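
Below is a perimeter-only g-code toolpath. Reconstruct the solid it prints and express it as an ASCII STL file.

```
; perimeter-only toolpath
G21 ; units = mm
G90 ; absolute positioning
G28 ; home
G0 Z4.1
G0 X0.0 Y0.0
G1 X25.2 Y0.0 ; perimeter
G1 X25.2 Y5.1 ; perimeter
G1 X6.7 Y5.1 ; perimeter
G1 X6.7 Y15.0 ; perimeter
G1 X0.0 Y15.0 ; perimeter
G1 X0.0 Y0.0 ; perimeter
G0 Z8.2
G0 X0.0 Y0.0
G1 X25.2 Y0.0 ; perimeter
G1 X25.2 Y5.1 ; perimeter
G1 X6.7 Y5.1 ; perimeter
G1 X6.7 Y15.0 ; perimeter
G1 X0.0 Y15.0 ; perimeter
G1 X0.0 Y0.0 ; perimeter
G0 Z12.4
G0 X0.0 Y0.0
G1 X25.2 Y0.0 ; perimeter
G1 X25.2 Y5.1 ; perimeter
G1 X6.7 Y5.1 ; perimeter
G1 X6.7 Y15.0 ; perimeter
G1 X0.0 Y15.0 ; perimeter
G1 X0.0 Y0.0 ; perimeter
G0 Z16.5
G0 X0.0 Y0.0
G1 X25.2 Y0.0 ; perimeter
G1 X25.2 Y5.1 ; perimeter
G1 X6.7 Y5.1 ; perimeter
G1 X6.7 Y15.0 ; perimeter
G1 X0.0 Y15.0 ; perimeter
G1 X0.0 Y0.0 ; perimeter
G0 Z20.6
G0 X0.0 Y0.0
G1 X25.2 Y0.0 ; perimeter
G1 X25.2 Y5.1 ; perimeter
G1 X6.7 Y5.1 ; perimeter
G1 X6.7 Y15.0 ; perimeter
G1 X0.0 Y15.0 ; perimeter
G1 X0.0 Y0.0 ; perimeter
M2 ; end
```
solid part
  facet normal 0.0000 0.0000 -1.0000
    outer loop
      vertex 25.2 5.1 0.0
      vertex 25.2 0.0 0.0
      vertex 0.0 0.0 0.0
    endloop
  endfacet
  facet normal 0.0000 0.0000 -1.0000
    outer loop
      vertex 6.7 5.1 0.0
      vertex 25.2 5.1 0.0
      vertex 0.0 0.0 0.0
    endloop
  endfacet
  facet normal 0.0000 0.0000 -1.0000
    outer loop
      vertex 6.7 15.0 0.0
      vertex 6.7 5.1 0.0
      vertex 0.0 0.0 0.0
    endloop
  endfacet
  facet normal 0.0000 0.0000 -1.0000
    outer loop
      vertex 0.0 15.0 0.0
      vertex 6.7 15.0 0.0
      vertex 0.0 0.0 0.0
    endloop
  endfacet
  facet normal 0.0000 0.0000 1.0000
    outer loop
      vertex 0.0 0.0 20.6
      vertex 25.2 0.0 20.6
      vertex 25.2 5.1 20.6
    endloop
  endfacet
  facet normal 0.0000 0.0000 1.0000
    outer loop
      vertex 0.0 0.0 20.6
      vertex 25.2 5.1 20.6
      vertex 6.7 5.1 20.6
    endloop
  endfacet
  facet normal 0.0000 0.0000 1.0000
    outer loop
      vertex 0.0 0.0 20.6
      vertex 6.7 5.1 20.6
      vertex 6.7 15.0 20.6
    endloop
  endfacet
  facet normal 0.0000 0.0000 1.0000
    outer loop
      vertex 0.0 0.0 20.6
      vertex 6.7 15.0 20.6
      vertex 0.0 15.0 20.6
    endloop
  endfacet
  facet normal 0.0000 -1.0000 0.0000
    outer loop
      vertex 0.0 0.0 0.0
      vertex 25.2 0.0 0.0
      vertex 25.2 0.0 20.6
    endloop
  endfacet
  facet normal 0.0000 -1.0000 0.0000
    outer loop
      vertex 0.0 0.0 0.0
      vertex 25.2 0.0 20.6
      vertex 0.0 0.0 20.6
    endloop
  endfacet
  facet normal 1.0000 0.0000 0.0000
    outer loop
      vertex 25.2 0.0 0.0
      vertex 25.2 5.1 0.0
      vertex 25.2 5.1 20.6
    endloop
  endfacet
  facet normal 1.0000 0.0000 0.0000
    outer loop
      vertex 25.2 0.0 0.0
      vertex 25.2 5.1 20.6
      vertex 25.2 0.0 20.6
    endloop
  endfacet
  facet normal 0.0000 1.0000 0.0000
    outer loop
      vertex 25.2 5.1 0.0
      vertex 6.7 5.1 0.0
      vertex 6.7 5.1 20.6
    endloop
  endfacet
  facet normal 0.0000 1.0000 0.0000
    outer loop
      vertex 25.2 5.1 0.0
      vertex 6.7 5.1 20.6
      vertex 25.2 5.1 20.6
    endloop
  endfacet
  facet normal 1.0000 0.0000 0.0000
    outer loop
      vertex 6.7 5.1 0.0
      vertex 6.7 15.0 0.0
      vertex 6.7 15.0 20.6
    endloop
  endfacet
  facet normal 1.0000 0.0000 0.0000
    outer loop
      vertex 6.7 5.1 0.0
      vertex 6.7 15.0 20.6
      vertex 6.7 5.1 20.6
    endloop
  endfacet
  facet normal 0.0000 1.0000 0.0000
    outer loop
      vertex 6.7 15.0 0.0
      vertex 0.0 15.0 0.0
      vertex 0.0 15.0 20.6
    endloop
  endfacet
  facet normal 0.0000 1.0000 0.0000
    outer loop
      vertex 6.7 15.0 0.0
      vertex 0.0 15.0 20.6
      vertex 6.7 15.0 20.6
    endloop
  endfacet
  facet normal -1.0000 0.0000 0.0000
    outer loop
      vertex 0.0 15.0 0.0
      vertex 0.0 0.0 0.0
      vertex 0.0 0.0 20.6
    endloop
  endfacet
  facet normal -1.0000 0.0000 0.0000
    outer loop
      vertex 0.0 15.0 0.0
      vertex 0.0 0.0 20.6
      vertex 0.0 15.0 20.6
    endloop
  endfacet
endsolid part

The G0 Z moves step by Δz≈4.1 mm. Every layer's G1 loop is the same polygon, so the solid is a straight extrusion of it from z=0 to z≈20.6. Closing with flat bottom and top caps and triangulating gives 20 facets — an L-shaped prism: outer 25.2 × 15 mm, arm thicknesses ≈ 5.1 mm (horizontal) and 6.7 mm (vertical), extruded 20.6 mm in z.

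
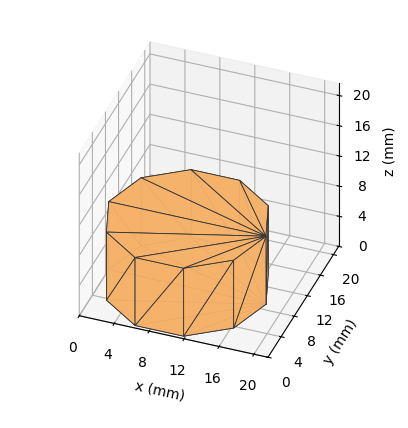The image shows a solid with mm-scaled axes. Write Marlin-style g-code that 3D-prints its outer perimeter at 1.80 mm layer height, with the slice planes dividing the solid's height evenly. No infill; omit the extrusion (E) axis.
Reading the render: the shape is a regular 10-sided prism (a cylinder approximated with 10 flat sides), circumscribed radius ≈ 9 mm, height ≈ 9 mm (dimensions read to the nearest mm from the axis ticks). For the g-code, the solid's height is divided into equal slices at the stated Δz and each level perimeter traced with G1 moves after a G0 lift.

; perimeter-only toolpath
G21 ; units = mm
G90 ; absolute positioning
G28 ; home
; layer 1
G0 Z1.80
G0 X18.00 Y9.00
G1 X16.28 Y14.29
G1 X11.78 Y17.56
G1 X6.22 Y17.56
G1 X1.72 Y14.29
G1 X0.00 Y9.00
G1 X1.72 Y3.71
G1 X6.22 Y0.44
G1 X11.78 Y0.44
G1 X16.28 Y3.71
G1 X18.00 Y9.00
; layer 2
G0 Z3.60
G0 X18.00 Y9.00
G1 X16.28 Y14.29
G1 X11.78 Y17.56
G1 X6.22 Y17.56
G1 X1.72 Y14.29
G1 X0.00 Y9.00
G1 X1.72 Y3.71
G1 X6.22 Y0.44
G1 X11.78 Y0.44
G1 X16.28 Y3.71
G1 X18.00 Y9.00
; layer 3
G0 Z5.40
G0 X18.00 Y9.00
G1 X16.28 Y14.29
G1 X11.78 Y17.56
G1 X6.22 Y17.56
G1 X1.72 Y14.29
G1 X0.00 Y9.00
G1 X1.72 Y3.71
G1 X6.22 Y0.44
G1 X11.78 Y0.44
G1 X16.28 Y3.71
G1 X18.00 Y9.00
; layer 4
G0 Z7.20
G0 X18.00 Y9.00
G1 X16.28 Y14.29
G1 X11.78 Y17.56
G1 X6.22 Y17.56
G1 X1.72 Y14.29
G1 X0.00 Y9.00
G1 X1.72 Y3.71
G1 X6.22 Y0.44
G1 X11.78 Y0.44
G1 X16.28 Y3.71
G1 X18.00 Y9.00
; layer 5
G0 Z9.00
G0 X18.00 Y9.00
G1 X16.28 Y14.29
G1 X11.78 Y17.56
G1 X6.22 Y17.56
G1 X1.72 Y14.29
G1 X0.00 Y9.00
G1 X1.72 Y3.71
G1 X6.22 Y0.44
G1 X11.78 Y0.44
G1 X16.28 Y3.71
G1 X18.00 Y9.00
M2 ; end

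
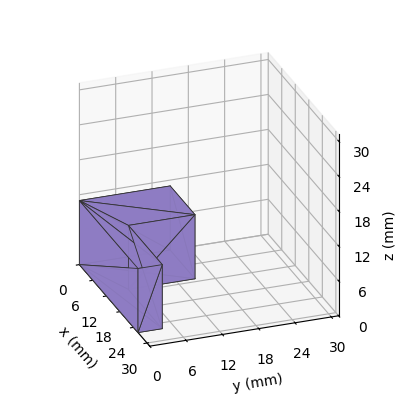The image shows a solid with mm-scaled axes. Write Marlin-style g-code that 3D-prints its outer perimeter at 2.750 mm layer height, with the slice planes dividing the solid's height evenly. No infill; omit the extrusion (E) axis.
Reading the render: the shape is an L-shaped prism: outer 26 × 15 mm, arm thicknesses ≈ 4 mm (horizontal) and 11 mm (vertical), extruded 11 mm in z (dimensions read to the nearest mm from the axis ticks). For the g-code, the solid's height is divided into equal slices at the stated Δz and each level perimeter traced with G1 moves after a G0 lift.

; perimeter-only toolpath
G21 ; units = mm
G90 ; absolute positioning
G28 ; home
; layer 1
G0 Z2.750
G0 X0.000 Y0.000
G1 X26.000 Y0.000
G1 X26.000 Y4.000
G1 X11.000 Y4.000
G1 X11.000 Y15.000
G1 X0.000 Y15.000
G1 X0.000 Y0.000
; layer 2
G0 Z5.500
G0 X0.000 Y0.000
G1 X26.000 Y0.000
G1 X26.000 Y4.000
G1 X11.000 Y4.000
G1 X11.000 Y15.000
G1 X0.000 Y15.000
G1 X0.000 Y0.000
; layer 3
G0 Z8.250
G0 X0.000 Y0.000
G1 X26.000 Y0.000
G1 X26.000 Y4.000
G1 X11.000 Y4.000
G1 X11.000 Y15.000
G1 X0.000 Y15.000
G1 X0.000 Y0.000
; layer 4
G0 Z11.000
G0 X0.000 Y0.000
G1 X26.000 Y0.000
G1 X26.000 Y4.000
G1 X11.000 Y4.000
G1 X11.000 Y15.000
G1 X0.000 Y15.000
G1 X0.000 Y0.000
M2 ; end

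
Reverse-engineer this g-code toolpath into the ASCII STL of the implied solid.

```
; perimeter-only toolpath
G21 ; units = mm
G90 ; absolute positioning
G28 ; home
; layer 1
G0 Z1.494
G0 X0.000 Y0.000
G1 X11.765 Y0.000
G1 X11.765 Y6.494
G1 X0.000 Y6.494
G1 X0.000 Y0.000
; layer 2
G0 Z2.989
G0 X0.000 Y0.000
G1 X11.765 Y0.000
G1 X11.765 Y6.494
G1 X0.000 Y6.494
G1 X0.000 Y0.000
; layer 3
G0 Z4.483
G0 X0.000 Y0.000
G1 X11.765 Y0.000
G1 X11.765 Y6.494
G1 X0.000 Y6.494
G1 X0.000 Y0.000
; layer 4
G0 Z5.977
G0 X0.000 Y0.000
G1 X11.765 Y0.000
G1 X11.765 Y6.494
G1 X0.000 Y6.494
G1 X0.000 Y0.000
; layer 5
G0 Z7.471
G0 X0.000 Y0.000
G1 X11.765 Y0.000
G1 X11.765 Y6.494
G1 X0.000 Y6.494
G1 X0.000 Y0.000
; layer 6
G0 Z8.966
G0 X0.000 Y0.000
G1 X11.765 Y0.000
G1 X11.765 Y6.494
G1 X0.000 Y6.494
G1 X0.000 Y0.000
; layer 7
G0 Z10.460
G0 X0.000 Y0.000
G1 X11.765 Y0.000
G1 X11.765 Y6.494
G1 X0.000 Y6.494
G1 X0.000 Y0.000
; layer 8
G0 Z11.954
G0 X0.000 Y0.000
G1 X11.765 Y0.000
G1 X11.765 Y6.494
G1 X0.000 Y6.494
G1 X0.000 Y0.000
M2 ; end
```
solid part
  facet normal 0.0000 0.0000 -1.0000
    outer loop
      vertex 11.765 6.494 0.000
      vertex 11.765 0.000 0.000
      vertex 0.000 0.000 0.000
    endloop
  endfacet
  facet normal 0.0000 0.0000 -1.0000
    outer loop
      vertex 0.000 6.494 0.000
      vertex 11.765 6.494 0.000
      vertex 0.000 0.000 0.000
    endloop
  endfacet
  facet normal 0.0000 0.0000 1.0000
    outer loop
      vertex 0.000 0.000 11.954
      vertex 11.765 0.000 11.954
      vertex 11.765 6.494 11.954
    endloop
  endfacet
  facet normal 0.0000 0.0000 1.0000
    outer loop
      vertex 0.000 0.000 11.954
      vertex 11.765 6.494 11.954
      vertex 0.000 6.494 11.954
    endloop
  endfacet
  facet normal 0.0000 -1.0000 0.0000
    outer loop
      vertex 0.000 0.000 0.000
      vertex 11.765 0.000 0.000
      vertex 11.765 0.000 11.954
    endloop
  endfacet
  facet normal 0.0000 -1.0000 0.0000
    outer loop
      vertex 0.000 0.000 0.000
      vertex 11.765 0.000 11.954
      vertex 0.000 0.000 11.954
    endloop
  endfacet
  facet normal 0.0000 1.0000 0.0000
    outer loop
      vertex 11.765 6.494 11.954
      vertex 11.765 6.494 0.000
      vertex 0.000 6.494 0.000
    endloop
  endfacet
  facet normal 0.0000 1.0000 0.0000
    outer loop
      vertex 0.000 6.494 11.954
      vertex 11.765 6.494 11.954
      vertex 0.000 6.494 0.000
    endloop
  endfacet
  facet normal -1.0000 0.0000 0.0000
    outer loop
      vertex 0.000 6.494 11.954
      vertex 0.000 6.494 0.000
      vertex 0.000 0.000 0.000
    endloop
  endfacet
  facet normal -1.0000 0.0000 0.0000
    outer loop
      vertex 0.000 0.000 11.954
      vertex 0.000 6.494 11.954
      vertex 0.000 0.000 0.000
    endloop
  endfacet
  facet normal 1.0000 0.0000 0.0000
    outer loop
      vertex 11.765 0.000 0.000
      vertex 11.765 6.494 0.000
      vertex 11.765 6.494 11.954
    endloop
  endfacet
  facet normal 1.0000 0.0000 0.0000
    outer loop
      vertex 11.765 0.000 0.000
      vertex 11.765 6.494 11.954
      vertex 11.765 0.000 11.954
    endloop
  endfacet
endsolid part

The G0 Z moves step by Δz≈1.494 mm. Every layer's G1 loop is the same polygon, so the solid is a straight extrusion of it from z=0 to z≈12. Closing with flat bottom and top caps and triangulating gives 12 facets — a rectangular box, roughly 11.8 × 6.49 mm footprint and 12 mm tall.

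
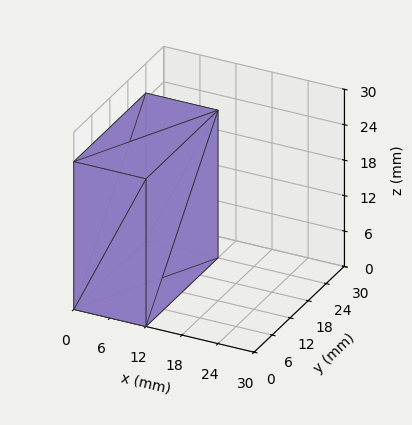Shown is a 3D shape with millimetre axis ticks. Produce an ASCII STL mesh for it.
Reading the render: the shape is a rectangular box, roughly 12 × 24 mm footprint and 25 mm tall (dimensions read to the nearest mm from the axis ticks). For the STL, each face is triangulated and given an outward normal.

solid part
  facet normal 0.0000 0.0000 -1.0000
    outer loop
      vertex 12.00 24.00 0.00
      vertex 12.00 0.00 0.00
      vertex 0.00 0.00 0.00
    endloop
  endfacet
  facet normal 0.0000 0.0000 -1.0000
    outer loop
      vertex 0.00 24.00 0.00
      vertex 12.00 24.00 0.00
      vertex 0.00 0.00 0.00
    endloop
  endfacet
  facet normal 0.0000 0.0000 1.0000
    outer loop
      vertex 0.00 0.00 25.00
      vertex 12.00 0.00 25.00
      vertex 12.00 24.00 25.00
    endloop
  endfacet
  facet normal 0.0000 0.0000 1.0000
    outer loop
      vertex 0.00 0.00 25.00
      vertex 12.00 24.00 25.00
      vertex 0.00 24.00 25.00
    endloop
  endfacet
  facet normal 0.0000 -1.0000 0.0000
    outer loop
      vertex 0.00 0.00 0.00
      vertex 12.00 0.00 0.00
      vertex 12.00 0.00 25.00
    endloop
  endfacet
  facet normal 0.0000 -1.0000 0.0000
    outer loop
      vertex 0.00 0.00 0.00
      vertex 12.00 0.00 25.00
      vertex 0.00 0.00 25.00
    endloop
  endfacet
  facet normal 0.0000 1.0000 0.0000
    outer loop
      vertex 12.00 24.00 25.00
      vertex 12.00 24.00 0.00
      vertex 0.00 24.00 0.00
    endloop
  endfacet
  facet normal 0.0000 1.0000 0.0000
    outer loop
      vertex 0.00 24.00 25.00
      vertex 12.00 24.00 25.00
      vertex 0.00 24.00 0.00
    endloop
  endfacet
  facet normal -1.0000 0.0000 0.0000
    outer loop
      vertex 0.00 24.00 25.00
      vertex 0.00 24.00 0.00
      vertex 0.00 0.00 0.00
    endloop
  endfacet
  facet normal -1.0000 0.0000 0.0000
    outer loop
      vertex 0.00 0.00 25.00
      vertex 0.00 24.00 25.00
      vertex 0.00 0.00 0.00
    endloop
  endfacet
  facet normal 1.0000 0.0000 0.0000
    outer loop
      vertex 12.00 0.00 0.00
      vertex 12.00 24.00 0.00
      vertex 12.00 24.00 25.00
    endloop
  endfacet
  facet normal 1.0000 0.0000 0.0000
    outer loop
      vertex 12.00 0.00 0.00
      vertex 12.00 24.00 25.00
      vertex 12.00 0.00 25.00
    endloop
  endfacet
endsolid part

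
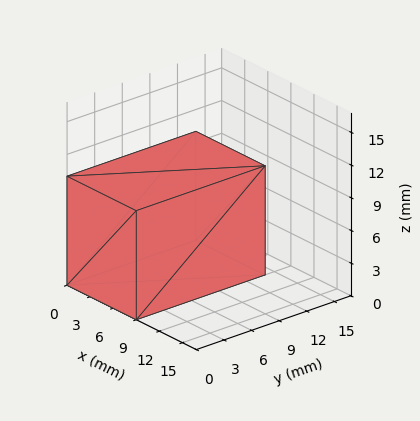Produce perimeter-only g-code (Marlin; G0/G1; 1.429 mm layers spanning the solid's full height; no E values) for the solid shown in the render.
Reading the render: the shape is a rectangular box, roughly 9 × 14 mm footprint and 10 mm tall (dimensions read to the nearest mm from the axis ticks). For the g-code, the solid's height is divided into equal slices at the stated Δz and each level perimeter traced with G1 moves after a G0 lift.

; perimeter-only toolpath
G21 ; units = mm
G90 ; absolute positioning
G28 ; home
; layer 1
G0 Z1.429
G0 X0.000 Y0.000
G1 X9.000 Y0.000
G1 X9.000 Y14.000
G1 X0.000 Y14.000
G1 X0.000 Y0.000
; layer 2
G0 Z2.857
G0 X0.000 Y0.000
G1 X9.000 Y0.000
G1 X9.000 Y14.000
G1 X0.000 Y14.000
G1 X0.000 Y0.000
; layer 3
G0 Z4.286
G0 X0.000 Y0.000
G1 X9.000 Y0.000
G1 X9.000 Y14.000
G1 X0.000 Y14.000
G1 X0.000 Y0.000
; layer 4
G0 Z5.714
G0 X0.000 Y0.000
G1 X9.000 Y0.000
G1 X9.000 Y14.000
G1 X0.000 Y14.000
G1 X0.000 Y0.000
; layer 5
G0 Z7.143
G0 X0.000 Y0.000
G1 X9.000 Y0.000
G1 X9.000 Y14.000
G1 X0.000 Y14.000
G1 X0.000 Y0.000
; layer 6
G0 Z8.571
G0 X0.000 Y0.000
G1 X9.000 Y0.000
G1 X9.000 Y14.000
G1 X0.000 Y14.000
G1 X0.000 Y0.000
; layer 7
G0 Z10.000
G0 X0.000 Y0.000
G1 X9.000 Y0.000
G1 X9.000 Y14.000
G1 X0.000 Y14.000
G1 X0.000 Y0.000
M2 ; end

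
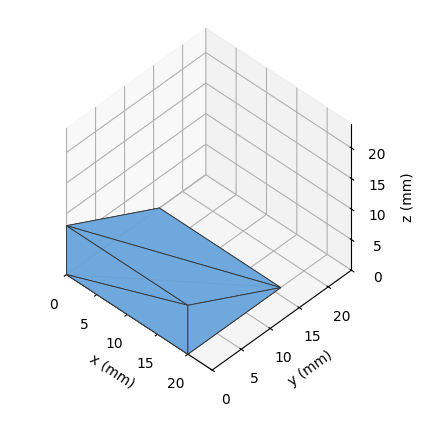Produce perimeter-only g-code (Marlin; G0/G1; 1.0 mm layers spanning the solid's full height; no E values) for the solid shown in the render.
Reading the render: the shape is a wedge (ramp): 20 × 16 mm base, rising to 8 mm along the y=0 edge and sloping linearly to z=0 at y=16 (dimensions read to the nearest mm from the axis ticks). For the g-code, the solid's height is divided into equal slices at the stated Δz and each level perimeter traced with G1 moves after a G0 lift.

; perimeter-only toolpath
G21 ; units = mm
G90 ; absolute positioning
G28 ; home
; layer 1
G0 Z1.0
G0 X0.0 Y0.0
G1 X20.0 Y0.0
G1 X20.0 Y14.0
G1 X0.0 Y14.0
G1 X0.0 Y0.0
; layer 2
G0 Z2.0
G0 X0.0 Y0.0
G1 X20.0 Y0.0
G1 X20.0 Y12.0
G1 X0.0 Y12.0
G1 X0.0 Y0.0
; layer 3
G0 Z3.0
G0 X0.0 Y0.0
G1 X20.0 Y0.0
G1 X20.0 Y10.0
G1 X0.0 Y10.0
G1 X0.0 Y0.0
; layer 4
G0 Z4.0
G0 X0.0 Y0.0
G1 X20.0 Y0.0
G1 X20.0 Y8.0
G1 X0.0 Y8.0
G1 X0.0 Y0.0
; layer 5
G0 Z5.0
G0 X0.0 Y0.0
G1 X20.0 Y0.0
G1 X20.0 Y6.0
G1 X0.0 Y6.0
G1 X0.0 Y0.0
; layer 6
G0 Z6.0
G0 X0.0 Y0.0
G1 X20.0 Y0.0
G1 X20.0 Y4.0
G1 X0.0 Y4.0
G1 X0.0 Y0.0
; layer 7
G0 Z7.0
G0 X0.0 Y0.0
G1 X20.0 Y0.0
G1 X20.0 Y2.0
G1 X0.0 Y2.0
G1 X0.0 Y0.0
M2 ; end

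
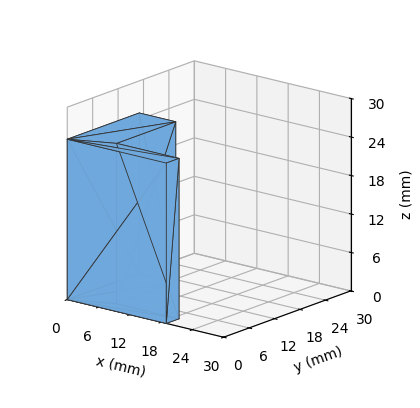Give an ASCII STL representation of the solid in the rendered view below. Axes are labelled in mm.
Reading the render: the shape is an L-shaped prism: outer 19 × 17 mm, arm thicknesses ≈ 3 mm (horizontal) and 7 mm (vertical), extruded 25 mm in z (dimensions read to the nearest mm from the axis ticks). For the STL, each face is triangulated and given an outward normal.

solid part
  facet normal 0.0000 0.0000 -1.0000
    outer loop
      vertex 19.000 3.000 0.000
      vertex 19.000 0.000 0.000
      vertex 0.000 0.000 0.000
    endloop
  endfacet
  facet normal 0.0000 0.0000 -1.0000
    outer loop
      vertex 7.000 3.000 0.000
      vertex 19.000 3.000 0.000
      vertex 0.000 0.000 0.000
    endloop
  endfacet
  facet normal 0.0000 0.0000 -1.0000
    outer loop
      vertex 7.000 17.000 0.000
      vertex 7.000 3.000 0.000
      vertex 0.000 0.000 0.000
    endloop
  endfacet
  facet normal 0.0000 0.0000 -1.0000
    outer loop
      vertex 0.000 17.000 0.000
      vertex 7.000 17.000 0.000
      vertex 0.000 0.000 0.000
    endloop
  endfacet
  facet normal 0.0000 0.0000 1.0000
    outer loop
      vertex 0.000 0.000 25.000
      vertex 19.000 0.000 25.000
      vertex 19.000 3.000 25.000
    endloop
  endfacet
  facet normal 0.0000 0.0000 1.0000
    outer loop
      vertex 0.000 0.000 25.000
      vertex 19.000 3.000 25.000
      vertex 7.000 3.000 25.000
    endloop
  endfacet
  facet normal 0.0000 0.0000 1.0000
    outer loop
      vertex 0.000 0.000 25.000
      vertex 7.000 3.000 25.000
      vertex 7.000 17.000 25.000
    endloop
  endfacet
  facet normal 0.0000 0.0000 1.0000
    outer loop
      vertex 0.000 0.000 25.000
      vertex 7.000 17.000 25.000
      vertex 0.000 17.000 25.000
    endloop
  endfacet
  facet normal 0.0000 -1.0000 0.0000
    outer loop
      vertex 0.000 0.000 0.000
      vertex 19.000 0.000 0.000
      vertex 19.000 0.000 25.000
    endloop
  endfacet
  facet normal 0.0000 -1.0000 0.0000
    outer loop
      vertex 0.000 0.000 0.000
      vertex 19.000 0.000 25.000
      vertex 0.000 0.000 25.000
    endloop
  endfacet
  facet normal 1.0000 0.0000 0.0000
    outer loop
      vertex 19.000 0.000 0.000
      vertex 19.000 3.000 0.000
      vertex 19.000 3.000 25.000
    endloop
  endfacet
  facet normal 1.0000 0.0000 0.0000
    outer loop
      vertex 19.000 0.000 0.000
      vertex 19.000 3.000 25.000
      vertex 19.000 0.000 25.000
    endloop
  endfacet
  facet normal 0.0000 1.0000 0.0000
    outer loop
      vertex 19.000 3.000 0.000
      vertex 7.000 3.000 0.000
      vertex 7.000 3.000 25.000
    endloop
  endfacet
  facet normal 0.0000 1.0000 0.0000
    outer loop
      vertex 19.000 3.000 0.000
      vertex 7.000 3.000 25.000
      vertex 19.000 3.000 25.000
    endloop
  endfacet
  facet normal 1.0000 0.0000 0.0000
    outer loop
      vertex 7.000 3.000 0.000
      vertex 7.000 17.000 0.000
      vertex 7.000 17.000 25.000
    endloop
  endfacet
  facet normal 1.0000 0.0000 0.0000
    outer loop
      vertex 7.000 3.000 0.000
      vertex 7.000 17.000 25.000
      vertex 7.000 3.000 25.000
    endloop
  endfacet
  facet normal 0.0000 1.0000 0.0000
    outer loop
      vertex 7.000 17.000 0.000
      vertex 0.000 17.000 0.000
      vertex 0.000 17.000 25.000
    endloop
  endfacet
  facet normal 0.0000 1.0000 0.0000
    outer loop
      vertex 7.000 17.000 0.000
      vertex 0.000 17.000 25.000
      vertex 7.000 17.000 25.000
    endloop
  endfacet
  facet normal -1.0000 0.0000 0.0000
    outer loop
      vertex 0.000 17.000 0.000
      vertex 0.000 0.000 0.000
      vertex 0.000 0.000 25.000
    endloop
  endfacet
  facet normal -1.0000 0.0000 0.0000
    outer loop
      vertex 0.000 17.000 0.000
      vertex 0.000 0.000 25.000
      vertex 0.000 17.000 25.000
    endloop
  endfacet
endsolid part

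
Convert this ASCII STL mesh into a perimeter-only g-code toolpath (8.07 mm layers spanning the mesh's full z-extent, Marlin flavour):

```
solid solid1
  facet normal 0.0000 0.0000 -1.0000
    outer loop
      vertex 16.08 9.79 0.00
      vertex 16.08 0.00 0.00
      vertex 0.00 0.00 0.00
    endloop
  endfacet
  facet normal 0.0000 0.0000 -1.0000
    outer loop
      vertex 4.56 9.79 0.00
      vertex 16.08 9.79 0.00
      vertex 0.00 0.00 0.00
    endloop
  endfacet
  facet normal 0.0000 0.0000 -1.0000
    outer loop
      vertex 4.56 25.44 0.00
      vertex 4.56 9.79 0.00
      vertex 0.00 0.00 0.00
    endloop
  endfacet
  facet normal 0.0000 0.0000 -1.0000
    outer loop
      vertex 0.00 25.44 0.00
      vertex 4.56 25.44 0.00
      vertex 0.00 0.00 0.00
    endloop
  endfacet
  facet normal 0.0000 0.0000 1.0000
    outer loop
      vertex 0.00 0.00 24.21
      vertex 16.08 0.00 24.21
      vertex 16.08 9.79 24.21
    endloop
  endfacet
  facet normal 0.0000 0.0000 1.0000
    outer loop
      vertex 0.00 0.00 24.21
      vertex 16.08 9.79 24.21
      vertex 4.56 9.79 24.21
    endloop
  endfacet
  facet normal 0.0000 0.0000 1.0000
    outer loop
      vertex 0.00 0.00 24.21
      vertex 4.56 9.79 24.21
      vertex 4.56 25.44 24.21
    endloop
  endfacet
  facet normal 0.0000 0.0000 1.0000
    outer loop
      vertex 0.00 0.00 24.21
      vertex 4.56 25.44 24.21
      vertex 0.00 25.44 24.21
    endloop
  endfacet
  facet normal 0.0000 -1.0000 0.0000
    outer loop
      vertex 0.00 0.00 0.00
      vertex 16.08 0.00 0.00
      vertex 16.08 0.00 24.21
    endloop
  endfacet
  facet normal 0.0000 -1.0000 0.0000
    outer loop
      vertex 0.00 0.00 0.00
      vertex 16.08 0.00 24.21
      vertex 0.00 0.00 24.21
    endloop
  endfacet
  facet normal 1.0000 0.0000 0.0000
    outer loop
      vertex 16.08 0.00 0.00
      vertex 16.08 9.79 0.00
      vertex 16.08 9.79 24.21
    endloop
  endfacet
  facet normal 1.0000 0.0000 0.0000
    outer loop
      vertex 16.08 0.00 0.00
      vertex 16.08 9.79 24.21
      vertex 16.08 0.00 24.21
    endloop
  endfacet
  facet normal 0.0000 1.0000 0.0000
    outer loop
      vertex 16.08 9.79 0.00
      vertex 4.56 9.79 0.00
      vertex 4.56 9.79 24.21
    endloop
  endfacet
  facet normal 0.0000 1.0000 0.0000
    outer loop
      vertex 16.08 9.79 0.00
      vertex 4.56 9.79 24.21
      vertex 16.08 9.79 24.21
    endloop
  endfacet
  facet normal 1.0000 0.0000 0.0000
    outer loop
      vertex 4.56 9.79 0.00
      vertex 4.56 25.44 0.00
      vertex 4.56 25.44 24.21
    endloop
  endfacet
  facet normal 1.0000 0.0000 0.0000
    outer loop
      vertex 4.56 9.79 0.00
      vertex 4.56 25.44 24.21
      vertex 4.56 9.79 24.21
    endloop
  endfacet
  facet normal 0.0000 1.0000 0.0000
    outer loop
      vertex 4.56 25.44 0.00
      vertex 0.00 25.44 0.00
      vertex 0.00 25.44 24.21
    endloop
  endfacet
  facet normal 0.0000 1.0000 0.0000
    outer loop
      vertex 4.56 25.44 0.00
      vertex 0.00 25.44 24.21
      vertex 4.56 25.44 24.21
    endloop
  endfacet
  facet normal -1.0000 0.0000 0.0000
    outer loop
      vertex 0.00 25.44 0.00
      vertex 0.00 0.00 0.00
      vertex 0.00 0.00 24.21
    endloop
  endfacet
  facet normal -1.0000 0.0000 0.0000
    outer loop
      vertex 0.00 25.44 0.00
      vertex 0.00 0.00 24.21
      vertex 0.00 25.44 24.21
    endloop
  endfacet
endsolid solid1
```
; perimeter-only toolpath
G21 ; units = mm
G90 ; absolute positioning
G28 ; home
; layer 1
G0 Z8.07
G0 X0.00 Y0.00
G1 X16.08 Y0.00
G1 X16.08 Y9.79
G1 X4.56 Y9.79
G1 X4.56 Y25.44
G1 X0.00 Y25.44
G1 X0.00 Y0.00
; layer 2
G0 Z16.14
G0 X0.00 Y0.00
G1 X16.08 Y0.00
G1 X16.08 Y9.79
G1 X4.56 Y9.79
G1 X4.56 Y25.44
G1 X0.00 Y25.44
G1 X0.00 Y0.00
; layer 3
G0 Z24.21
G0 X0.00 Y0.00
G1 X16.08 Y0.00
G1 X16.08 Y9.79
G1 X4.56 Y9.79
G1 X4.56 Y25.44
G1 X0.00 Y25.44
G1 X0.00 Y0.00
M2 ; end

The solid is an L-shaped prism: outer 16.1 × 25.4 mm, arm thicknesses ≈ 9.79 mm (horizontal) and 4.56 mm (vertical), extruded 24.2 mm in z. Slicing at Δz = 8.07 mm — 3 equal slices spanning the solid's height, so layer i sits at z = i·h/3 — gives 3 non-empty perimeters. Each is a 6-segment closed polygon; G0 lifts to the layer z and rapids to the start vertex, then G1 traces the edges.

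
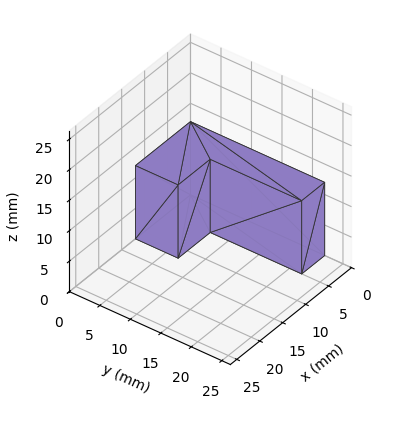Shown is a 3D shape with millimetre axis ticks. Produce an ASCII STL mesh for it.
Reading the render: the shape is an L-shaped prism: outer 12 × 22 mm, arm thicknesses ≈ 7 mm (horizontal) and 5 mm (vertical), extruded 12 mm in z (dimensions read to the nearest mm from the axis ticks). For the STL, each face is triangulated and given an outward normal.

solid part
  facet normal 0.0000 0.0000 -1.0000
    outer loop
      vertex 12.0 7.0 0.0
      vertex 12.0 0.0 0.0
      vertex 0.0 0.0 0.0
    endloop
  endfacet
  facet normal 0.0000 0.0000 -1.0000
    outer loop
      vertex 5.0 7.0 0.0
      vertex 12.0 7.0 0.0
      vertex 0.0 0.0 0.0
    endloop
  endfacet
  facet normal 0.0000 0.0000 -1.0000
    outer loop
      vertex 5.0 22.0 0.0
      vertex 5.0 7.0 0.0
      vertex 0.0 0.0 0.0
    endloop
  endfacet
  facet normal 0.0000 0.0000 -1.0000
    outer loop
      vertex 0.0 22.0 0.0
      vertex 5.0 22.0 0.0
      vertex 0.0 0.0 0.0
    endloop
  endfacet
  facet normal 0.0000 0.0000 1.0000
    outer loop
      vertex 0.0 0.0 12.0
      vertex 12.0 0.0 12.0
      vertex 12.0 7.0 12.0
    endloop
  endfacet
  facet normal 0.0000 0.0000 1.0000
    outer loop
      vertex 0.0 0.0 12.0
      vertex 12.0 7.0 12.0
      vertex 5.0 7.0 12.0
    endloop
  endfacet
  facet normal 0.0000 0.0000 1.0000
    outer loop
      vertex 0.0 0.0 12.0
      vertex 5.0 7.0 12.0
      vertex 5.0 22.0 12.0
    endloop
  endfacet
  facet normal 0.0000 0.0000 1.0000
    outer loop
      vertex 0.0 0.0 12.0
      vertex 5.0 22.0 12.0
      vertex 0.0 22.0 12.0
    endloop
  endfacet
  facet normal 0.0000 -1.0000 0.0000
    outer loop
      vertex 0.0 0.0 0.0
      vertex 12.0 0.0 0.0
      vertex 12.0 0.0 12.0
    endloop
  endfacet
  facet normal 0.0000 -1.0000 0.0000
    outer loop
      vertex 0.0 0.0 0.0
      vertex 12.0 0.0 12.0
      vertex 0.0 0.0 12.0
    endloop
  endfacet
  facet normal 1.0000 0.0000 0.0000
    outer loop
      vertex 12.0 0.0 0.0
      vertex 12.0 7.0 0.0
      vertex 12.0 7.0 12.0
    endloop
  endfacet
  facet normal 1.0000 0.0000 0.0000
    outer loop
      vertex 12.0 0.0 0.0
      vertex 12.0 7.0 12.0
      vertex 12.0 0.0 12.0
    endloop
  endfacet
  facet normal 0.0000 1.0000 0.0000
    outer loop
      vertex 12.0 7.0 0.0
      vertex 5.0 7.0 0.0
      vertex 5.0 7.0 12.0
    endloop
  endfacet
  facet normal 0.0000 1.0000 0.0000
    outer loop
      vertex 12.0 7.0 0.0
      vertex 5.0 7.0 12.0
      vertex 12.0 7.0 12.0
    endloop
  endfacet
  facet normal 1.0000 0.0000 0.0000
    outer loop
      vertex 5.0 7.0 0.0
      vertex 5.0 22.0 0.0
      vertex 5.0 22.0 12.0
    endloop
  endfacet
  facet normal 1.0000 0.0000 0.0000
    outer loop
      vertex 5.0 7.0 0.0
      vertex 5.0 22.0 12.0
      vertex 5.0 7.0 12.0
    endloop
  endfacet
  facet normal 0.0000 1.0000 0.0000
    outer loop
      vertex 5.0 22.0 0.0
      vertex 0.0 22.0 0.0
      vertex 0.0 22.0 12.0
    endloop
  endfacet
  facet normal 0.0000 1.0000 0.0000
    outer loop
      vertex 5.0 22.0 0.0
      vertex 0.0 22.0 12.0
      vertex 5.0 22.0 12.0
    endloop
  endfacet
  facet normal -1.0000 0.0000 0.0000
    outer loop
      vertex 0.0 22.0 0.0
      vertex 0.0 0.0 0.0
      vertex 0.0 0.0 12.0
    endloop
  endfacet
  facet normal -1.0000 0.0000 0.0000
    outer loop
      vertex 0.0 22.0 0.0
      vertex 0.0 0.0 12.0
      vertex 0.0 22.0 12.0
    endloop
  endfacet
endsolid part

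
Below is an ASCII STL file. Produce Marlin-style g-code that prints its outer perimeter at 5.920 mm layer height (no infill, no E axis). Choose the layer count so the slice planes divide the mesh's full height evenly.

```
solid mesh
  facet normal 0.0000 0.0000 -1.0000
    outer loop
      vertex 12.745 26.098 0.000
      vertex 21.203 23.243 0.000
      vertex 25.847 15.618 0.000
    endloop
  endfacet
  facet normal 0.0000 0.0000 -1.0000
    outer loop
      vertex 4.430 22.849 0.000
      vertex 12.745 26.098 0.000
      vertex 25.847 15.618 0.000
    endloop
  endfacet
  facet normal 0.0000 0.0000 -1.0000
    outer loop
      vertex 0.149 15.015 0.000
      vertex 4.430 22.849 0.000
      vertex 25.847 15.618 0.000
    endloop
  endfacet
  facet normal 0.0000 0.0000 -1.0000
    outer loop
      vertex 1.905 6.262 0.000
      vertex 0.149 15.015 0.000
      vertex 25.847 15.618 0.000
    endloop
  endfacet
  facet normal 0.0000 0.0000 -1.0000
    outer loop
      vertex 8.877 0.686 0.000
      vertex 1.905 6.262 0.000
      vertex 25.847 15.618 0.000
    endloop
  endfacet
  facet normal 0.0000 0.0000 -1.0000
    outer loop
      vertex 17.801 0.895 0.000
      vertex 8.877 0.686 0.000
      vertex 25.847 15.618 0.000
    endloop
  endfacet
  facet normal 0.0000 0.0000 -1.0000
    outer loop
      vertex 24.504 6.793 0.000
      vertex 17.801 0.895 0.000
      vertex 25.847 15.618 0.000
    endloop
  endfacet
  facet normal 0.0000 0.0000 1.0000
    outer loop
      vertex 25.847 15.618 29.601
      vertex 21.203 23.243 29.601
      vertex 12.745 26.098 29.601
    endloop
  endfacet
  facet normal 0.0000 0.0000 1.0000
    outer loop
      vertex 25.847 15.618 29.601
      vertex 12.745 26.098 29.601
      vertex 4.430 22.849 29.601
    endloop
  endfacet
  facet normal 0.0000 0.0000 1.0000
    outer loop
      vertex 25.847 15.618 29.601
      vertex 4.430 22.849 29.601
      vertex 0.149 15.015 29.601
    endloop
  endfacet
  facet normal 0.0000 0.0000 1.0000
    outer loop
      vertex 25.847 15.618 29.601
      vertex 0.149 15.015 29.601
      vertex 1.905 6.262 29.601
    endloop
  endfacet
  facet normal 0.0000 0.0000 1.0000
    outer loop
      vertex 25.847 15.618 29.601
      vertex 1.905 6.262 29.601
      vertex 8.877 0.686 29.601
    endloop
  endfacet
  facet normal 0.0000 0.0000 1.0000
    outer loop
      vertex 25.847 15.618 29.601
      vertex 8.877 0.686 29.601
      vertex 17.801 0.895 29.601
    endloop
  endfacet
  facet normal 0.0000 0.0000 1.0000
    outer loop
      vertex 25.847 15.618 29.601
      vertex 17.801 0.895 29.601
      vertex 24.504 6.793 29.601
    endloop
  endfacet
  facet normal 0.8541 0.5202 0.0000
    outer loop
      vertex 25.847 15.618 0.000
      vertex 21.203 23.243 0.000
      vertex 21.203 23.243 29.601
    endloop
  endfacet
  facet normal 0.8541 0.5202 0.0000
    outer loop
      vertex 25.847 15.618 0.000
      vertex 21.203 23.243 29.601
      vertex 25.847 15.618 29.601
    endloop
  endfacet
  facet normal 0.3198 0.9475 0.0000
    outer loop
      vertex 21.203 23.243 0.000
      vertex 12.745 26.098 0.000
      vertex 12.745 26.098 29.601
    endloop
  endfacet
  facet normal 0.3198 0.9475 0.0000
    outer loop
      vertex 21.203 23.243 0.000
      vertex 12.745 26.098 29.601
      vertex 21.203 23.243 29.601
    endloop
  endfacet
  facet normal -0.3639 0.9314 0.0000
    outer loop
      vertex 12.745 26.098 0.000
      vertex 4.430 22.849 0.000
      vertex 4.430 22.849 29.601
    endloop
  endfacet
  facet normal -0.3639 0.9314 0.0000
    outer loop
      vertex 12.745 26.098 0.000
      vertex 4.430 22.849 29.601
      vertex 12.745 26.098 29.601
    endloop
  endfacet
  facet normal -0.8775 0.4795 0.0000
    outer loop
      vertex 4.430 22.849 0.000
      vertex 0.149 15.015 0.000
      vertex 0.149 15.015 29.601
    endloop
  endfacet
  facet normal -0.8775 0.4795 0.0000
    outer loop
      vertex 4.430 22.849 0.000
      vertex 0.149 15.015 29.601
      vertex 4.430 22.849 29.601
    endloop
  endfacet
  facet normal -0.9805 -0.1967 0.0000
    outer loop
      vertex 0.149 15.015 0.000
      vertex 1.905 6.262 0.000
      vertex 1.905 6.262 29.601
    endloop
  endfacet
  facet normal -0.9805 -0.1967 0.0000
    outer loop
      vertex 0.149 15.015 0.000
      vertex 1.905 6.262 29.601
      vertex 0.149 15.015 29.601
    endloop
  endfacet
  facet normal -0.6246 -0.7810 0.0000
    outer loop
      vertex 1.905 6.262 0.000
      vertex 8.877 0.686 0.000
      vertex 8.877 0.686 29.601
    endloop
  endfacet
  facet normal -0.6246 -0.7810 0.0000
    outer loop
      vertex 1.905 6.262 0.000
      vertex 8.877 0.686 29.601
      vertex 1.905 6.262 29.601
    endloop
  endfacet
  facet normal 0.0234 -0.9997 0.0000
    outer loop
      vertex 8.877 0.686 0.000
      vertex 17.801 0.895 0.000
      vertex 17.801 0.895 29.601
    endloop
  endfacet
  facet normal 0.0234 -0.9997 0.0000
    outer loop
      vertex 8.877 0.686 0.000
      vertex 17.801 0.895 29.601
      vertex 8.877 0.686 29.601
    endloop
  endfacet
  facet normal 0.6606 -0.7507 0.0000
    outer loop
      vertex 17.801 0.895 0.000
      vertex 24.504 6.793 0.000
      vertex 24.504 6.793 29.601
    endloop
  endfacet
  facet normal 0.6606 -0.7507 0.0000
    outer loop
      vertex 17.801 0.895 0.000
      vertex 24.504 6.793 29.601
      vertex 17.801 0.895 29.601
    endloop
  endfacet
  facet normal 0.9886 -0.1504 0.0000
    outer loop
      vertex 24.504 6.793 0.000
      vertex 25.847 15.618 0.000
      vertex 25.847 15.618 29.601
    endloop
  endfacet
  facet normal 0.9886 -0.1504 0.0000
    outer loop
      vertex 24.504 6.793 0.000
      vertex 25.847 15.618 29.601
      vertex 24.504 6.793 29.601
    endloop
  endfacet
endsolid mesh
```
; perimeter-only toolpath
G21 ; units = mm
G90 ; absolute positioning
G28 ; home
; layer 1
G0 Z5.920
G0 X25.847 Y15.618
G1 X21.203 Y23.243
G1 X12.745 Y26.098
G1 X4.430 Y22.849
G1 X0.149 Y15.015
G1 X1.905 Y6.262
G1 X8.877 Y0.686
G1 X17.801 Y0.895
G1 X24.504 Y6.793
G1 X25.847 Y15.618
; layer 2
G0 Z11.840
G0 X25.847 Y15.618
G1 X21.203 Y23.243
G1 X12.745 Y26.098
G1 X4.430 Y22.849
G1 X0.149 Y15.015
G1 X1.905 Y6.262
G1 X8.877 Y0.686
G1 X17.801 Y0.895
G1 X24.504 Y6.793
G1 X25.847 Y15.618
; layer 3
G0 Z17.761
G0 X25.847 Y15.618
G1 X21.203 Y23.243
G1 X12.745 Y26.098
G1 X4.430 Y22.849
G1 X0.149 Y15.015
G1 X1.905 Y6.262
G1 X8.877 Y0.686
G1 X17.801 Y0.895
G1 X24.504 Y6.793
G1 X25.847 Y15.618
; layer 4
G0 Z23.681
G0 X25.847 Y15.618
G1 X21.203 Y23.243
G1 X12.745 Y26.098
G1 X4.430 Y22.849
G1 X0.149 Y15.015
G1 X1.905 Y6.262
G1 X8.877 Y0.686
G1 X17.801 Y0.895
G1 X24.504 Y6.793
G1 X25.847 Y15.618
; layer 5
G0 Z29.601
G0 X25.847 Y15.618
G1 X21.203 Y23.243
G1 X12.745 Y26.098
G1 X4.430 Y22.849
G1 X0.149 Y15.015
G1 X1.905 Y6.262
G1 X8.877 Y0.686
G1 X17.801 Y0.895
G1 X24.504 Y6.793
G1 X25.847 Y15.618
M2 ; end

The solid is a regular 9-sided prism (a cylinder approximated with 9 flat sides), circumscribed radius ≈ 13.1 mm, height ≈ 29.6 mm. Slicing at Δz = 5.920 mm — 5 equal slices spanning the solid's height, so layer i sits at z = i·h/5 — gives 5 non-empty perimeters. Each is a 9-segment closed polygon; G0 lifts to the layer z and rapids to the start vertex, then G1 traces the edges.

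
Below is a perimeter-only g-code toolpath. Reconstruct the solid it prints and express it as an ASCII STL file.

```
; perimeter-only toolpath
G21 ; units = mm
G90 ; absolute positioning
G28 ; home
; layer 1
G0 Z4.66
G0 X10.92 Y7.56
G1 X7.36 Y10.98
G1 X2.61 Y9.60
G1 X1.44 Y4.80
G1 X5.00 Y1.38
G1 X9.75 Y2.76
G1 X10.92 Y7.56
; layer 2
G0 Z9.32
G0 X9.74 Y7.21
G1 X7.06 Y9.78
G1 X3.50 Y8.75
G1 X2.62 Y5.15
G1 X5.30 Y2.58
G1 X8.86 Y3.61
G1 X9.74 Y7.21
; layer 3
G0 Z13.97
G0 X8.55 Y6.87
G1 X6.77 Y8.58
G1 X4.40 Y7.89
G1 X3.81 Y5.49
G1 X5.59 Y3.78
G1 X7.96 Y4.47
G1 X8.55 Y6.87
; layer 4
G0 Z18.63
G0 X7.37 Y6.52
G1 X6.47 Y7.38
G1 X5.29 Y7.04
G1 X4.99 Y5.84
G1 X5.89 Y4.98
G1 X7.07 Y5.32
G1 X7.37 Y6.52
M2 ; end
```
solid part
  facet normal 0.0000 0.0000 -1.0000
    outer loop
      vertex 1.72 10.46 0.00
      vertex 7.65 12.18 0.00
      vertex 12.11 7.90 0.00
    endloop
  endfacet
  facet normal 0.0000 0.0000 -1.0000
    outer loop
      vertex 0.25 4.46 0.00
      vertex 1.72 10.46 0.00
      vertex 12.11 7.90 0.00
    endloop
  endfacet
  facet normal 0.0000 0.0000 -1.0000
    outer loop
      vertex 4.71 0.18 0.00
      vertex 0.25 4.46 0.00
      vertex 12.11 7.90 0.00
    endloop
  endfacet
  facet normal 0.0000 0.0000 -1.0000
    outer loop
      vertex 10.64 1.90 0.00
      vertex 4.71 0.18 0.00
      vertex 12.11 7.90 0.00
    endloop
  endfacet
  facet normal 0.6748 0.7032 0.2238
    outer loop
      vertex 12.11 7.90 0.00
      vertex 7.65 12.18 0.00
      vertex 6.18 6.18 23.29
    endloop
  endfacet
  facet normal -0.2715 0.9360 0.2240
    outer loop
      vertex 7.65 12.18 0.00
      vertex 1.72 10.46 0.00
      vertex 6.18 6.18 23.29
    endloop
  endfacet
  facet normal -0.9466 0.2319 0.2239
    outer loop
      vertex 1.72 10.46 0.00
      vertex 0.25 4.46 0.00
      vertex 6.18 6.18 23.29
    endloop
  endfacet
  facet normal -0.6748 -0.7032 0.2238
    outer loop
      vertex 0.25 4.46 0.00
      vertex 4.71 0.18 0.00
      vertex 6.18 6.18 23.29
    endloop
  endfacet
  facet normal 0.2715 -0.9360 0.2240
    outer loop
      vertex 4.71 0.18 0.00
      vertex 10.64 1.90 0.00
      vertex 6.18 6.18 23.29
    endloop
  endfacet
  facet normal 0.9466 -0.2319 0.2239
    outer loop
      vertex 10.64 1.90 0.00
      vertex 12.11 7.90 0.00
      vertex 6.18 6.18 23.29
    endloop
  endfacet
endsolid part

The G0 Z moves step by Δz≈4.66 mm. The G1 loops shrink linearly with z, so the solid tapers from its base footprint up to z≈23.3. Closing with a flat bottom cap and the tapered top and triangulating gives 10 facets — a regular 6-sided pyramid, base circumscribed radius ≈ 6.18 mm, apex at z ≈ 23.3 mm.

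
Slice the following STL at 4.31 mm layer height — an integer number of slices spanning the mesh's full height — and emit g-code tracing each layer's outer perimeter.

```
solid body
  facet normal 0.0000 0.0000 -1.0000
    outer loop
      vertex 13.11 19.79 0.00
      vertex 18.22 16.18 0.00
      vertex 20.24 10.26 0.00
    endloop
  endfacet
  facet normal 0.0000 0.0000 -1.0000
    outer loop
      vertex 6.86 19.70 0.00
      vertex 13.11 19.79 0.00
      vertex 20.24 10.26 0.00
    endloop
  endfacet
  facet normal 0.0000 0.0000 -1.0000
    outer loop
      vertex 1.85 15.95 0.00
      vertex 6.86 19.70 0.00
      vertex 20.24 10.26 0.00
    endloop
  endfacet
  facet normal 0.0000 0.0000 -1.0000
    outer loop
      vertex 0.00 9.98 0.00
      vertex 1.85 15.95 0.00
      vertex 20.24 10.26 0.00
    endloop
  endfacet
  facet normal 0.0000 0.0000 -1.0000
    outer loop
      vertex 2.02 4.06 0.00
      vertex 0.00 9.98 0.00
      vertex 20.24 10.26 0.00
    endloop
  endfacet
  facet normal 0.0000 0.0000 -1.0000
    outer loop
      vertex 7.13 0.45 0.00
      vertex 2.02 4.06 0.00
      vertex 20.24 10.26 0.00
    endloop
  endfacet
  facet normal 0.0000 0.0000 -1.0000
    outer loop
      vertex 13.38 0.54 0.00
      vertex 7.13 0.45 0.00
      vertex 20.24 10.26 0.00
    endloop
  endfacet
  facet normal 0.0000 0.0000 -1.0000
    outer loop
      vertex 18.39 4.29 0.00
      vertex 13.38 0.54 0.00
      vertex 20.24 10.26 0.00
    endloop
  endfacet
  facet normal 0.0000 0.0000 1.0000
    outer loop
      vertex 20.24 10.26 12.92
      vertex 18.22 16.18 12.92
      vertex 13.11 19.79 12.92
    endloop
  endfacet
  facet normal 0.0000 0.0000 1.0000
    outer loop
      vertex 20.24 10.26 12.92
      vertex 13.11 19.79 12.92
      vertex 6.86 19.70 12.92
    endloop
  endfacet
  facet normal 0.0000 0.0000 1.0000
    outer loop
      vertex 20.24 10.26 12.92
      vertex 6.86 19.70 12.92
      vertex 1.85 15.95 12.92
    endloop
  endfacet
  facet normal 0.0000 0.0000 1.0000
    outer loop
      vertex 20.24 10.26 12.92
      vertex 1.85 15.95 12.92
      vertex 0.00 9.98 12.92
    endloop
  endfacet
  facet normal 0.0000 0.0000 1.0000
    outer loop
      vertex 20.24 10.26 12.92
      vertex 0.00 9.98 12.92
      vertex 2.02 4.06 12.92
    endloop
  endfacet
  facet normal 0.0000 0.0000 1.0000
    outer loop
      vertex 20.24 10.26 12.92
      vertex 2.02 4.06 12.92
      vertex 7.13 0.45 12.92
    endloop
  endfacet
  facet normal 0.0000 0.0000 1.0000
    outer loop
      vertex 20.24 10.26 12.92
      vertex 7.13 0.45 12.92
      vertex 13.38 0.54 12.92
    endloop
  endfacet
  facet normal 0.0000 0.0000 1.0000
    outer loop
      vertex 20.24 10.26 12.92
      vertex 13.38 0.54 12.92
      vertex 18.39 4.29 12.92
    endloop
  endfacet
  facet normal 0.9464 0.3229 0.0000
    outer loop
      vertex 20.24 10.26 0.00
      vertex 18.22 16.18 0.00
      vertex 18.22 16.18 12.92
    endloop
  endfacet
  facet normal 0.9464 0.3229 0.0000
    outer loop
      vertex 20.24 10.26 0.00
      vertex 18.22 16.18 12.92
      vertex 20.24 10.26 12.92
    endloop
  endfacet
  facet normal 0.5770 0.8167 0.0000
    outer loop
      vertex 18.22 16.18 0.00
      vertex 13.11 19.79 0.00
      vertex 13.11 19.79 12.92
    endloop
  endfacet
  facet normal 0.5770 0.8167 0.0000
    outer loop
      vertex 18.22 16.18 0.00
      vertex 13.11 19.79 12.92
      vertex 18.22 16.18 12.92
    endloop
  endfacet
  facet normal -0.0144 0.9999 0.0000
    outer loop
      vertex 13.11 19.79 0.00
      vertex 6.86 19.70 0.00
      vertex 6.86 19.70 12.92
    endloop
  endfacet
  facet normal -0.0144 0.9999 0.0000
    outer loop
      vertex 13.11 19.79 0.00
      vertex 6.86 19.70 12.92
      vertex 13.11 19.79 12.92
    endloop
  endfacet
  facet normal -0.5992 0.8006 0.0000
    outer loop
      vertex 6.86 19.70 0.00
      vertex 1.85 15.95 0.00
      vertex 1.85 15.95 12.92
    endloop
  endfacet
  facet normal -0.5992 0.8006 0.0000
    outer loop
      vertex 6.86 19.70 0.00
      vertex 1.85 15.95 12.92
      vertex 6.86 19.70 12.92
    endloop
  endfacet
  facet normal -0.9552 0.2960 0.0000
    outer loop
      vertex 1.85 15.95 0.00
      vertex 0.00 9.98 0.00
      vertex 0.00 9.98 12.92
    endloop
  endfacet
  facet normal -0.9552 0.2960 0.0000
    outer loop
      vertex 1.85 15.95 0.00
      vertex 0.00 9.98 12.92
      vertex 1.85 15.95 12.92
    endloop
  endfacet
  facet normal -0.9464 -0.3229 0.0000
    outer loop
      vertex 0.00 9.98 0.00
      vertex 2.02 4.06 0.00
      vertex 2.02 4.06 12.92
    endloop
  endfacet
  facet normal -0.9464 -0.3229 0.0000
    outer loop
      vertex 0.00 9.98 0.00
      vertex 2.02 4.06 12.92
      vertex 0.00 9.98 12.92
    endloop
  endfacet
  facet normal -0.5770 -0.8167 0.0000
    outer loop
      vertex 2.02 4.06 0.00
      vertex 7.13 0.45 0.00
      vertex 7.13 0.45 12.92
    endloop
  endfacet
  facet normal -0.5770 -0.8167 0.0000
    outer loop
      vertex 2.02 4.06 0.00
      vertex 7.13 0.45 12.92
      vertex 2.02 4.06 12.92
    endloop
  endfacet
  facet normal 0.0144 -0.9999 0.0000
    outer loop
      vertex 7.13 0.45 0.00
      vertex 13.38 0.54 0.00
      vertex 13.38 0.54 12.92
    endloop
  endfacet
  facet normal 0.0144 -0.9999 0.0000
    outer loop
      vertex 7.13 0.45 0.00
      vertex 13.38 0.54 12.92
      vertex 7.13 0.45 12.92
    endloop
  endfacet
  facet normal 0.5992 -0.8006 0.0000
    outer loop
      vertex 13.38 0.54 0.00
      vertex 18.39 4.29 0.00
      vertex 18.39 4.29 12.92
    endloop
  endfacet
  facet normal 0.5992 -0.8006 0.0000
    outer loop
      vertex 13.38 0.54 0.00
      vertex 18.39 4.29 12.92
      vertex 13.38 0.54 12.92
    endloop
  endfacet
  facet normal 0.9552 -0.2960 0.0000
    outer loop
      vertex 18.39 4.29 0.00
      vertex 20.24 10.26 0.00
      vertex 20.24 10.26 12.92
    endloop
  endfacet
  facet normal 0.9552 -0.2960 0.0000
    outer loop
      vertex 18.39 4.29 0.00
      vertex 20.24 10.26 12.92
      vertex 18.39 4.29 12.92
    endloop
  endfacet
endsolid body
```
; perimeter-only toolpath
G21 ; units = mm
G90 ; absolute positioning
G28 ; home
; layer 1
G0 Z4.31
G0 X20.24 Y10.26
G1 X18.22 Y16.18
G1 X13.11 Y19.79
G1 X6.86 Y19.70
G1 X1.85 Y15.95
G1 X0.00 Y9.98
G1 X2.02 Y4.06
G1 X7.13 Y0.45
G1 X13.38 Y0.54
G1 X18.39 Y4.29
G1 X20.24 Y10.26
; layer 2
G0 Z8.61
G0 X20.24 Y10.26
G1 X18.22 Y16.18
G1 X13.11 Y19.79
G1 X6.86 Y19.70
G1 X1.85 Y15.95
G1 X0.00 Y9.98
G1 X2.02 Y4.06
G1 X7.13 Y0.45
G1 X13.38 Y0.54
G1 X18.39 Y4.29
G1 X20.24 Y10.26
; layer 3
G0 Z12.92
G0 X20.24 Y10.26
G1 X18.22 Y16.18
G1 X13.11 Y19.79
G1 X6.86 Y19.70
G1 X1.85 Y15.95
G1 X0.00 Y9.98
G1 X2.02 Y4.06
G1 X7.13 Y0.45
G1 X13.38 Y0.54
G1 X18.39 Y4.29
G1 X20.24 Y10.26
M2 ; end

The solid is a regular 10-sided prism (a cylinder approximated with 10 flat sides), circumscribed radius ≈ 10.1 mm, height ≈ 12.9 mm. Slicing at Δz = 4.31 mm — 3 equal slices spanning the solid's height, so layer i sits at z = i·h/3 — gives 3 non-empty perimeters. Each is a 10-segment closed polygon; G0 lifts to the layer z and rapids to the start vertex, then G1 traces the edges.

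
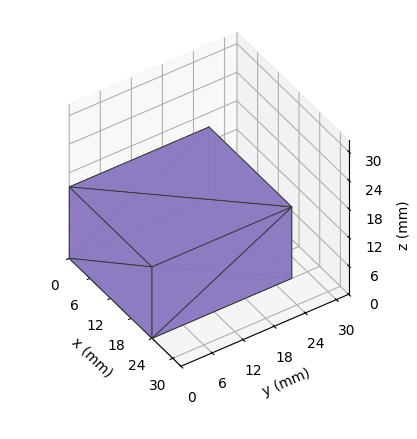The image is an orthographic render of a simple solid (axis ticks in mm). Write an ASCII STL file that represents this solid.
Reading the render: the shape is a rectangular box, roughly 24 × 27 mm footprint and 15 mm tall (dimensions read to the nearest mm from the axis ticks). For the STL, each face is triangulated and given an outward normal.

solid part
  facet normal 0.0000 0.0000 -1.0000
    outer loop
      vertex 24.00 27.00 0.00
      vertex 24.00 0.00 0.00
      vertex 0.00 0.00 0.00
    endloop
  endfacet
  facet normal 0.0000 0.0000 -1.0000
    outer loop
      vertex 0.00 27.00 0.00
      vertex 24.00 27.00 0.00
      vertex 0.00 0.00 0.00
    endloop
  endfacet
  facet normal 0.0000 0.0000 1.0000
    outer loop
      vertex 0.00 0.00 15.00
      vertex 24.00 0.00 15.00
      vertex 24.00 27.00 15.00
    endloop
  endfacet
  facet normal 0.0000 0.0000 1.0000
    outer loop
      vertex 0.00 0.00 15.00
      vertex 24.00 27.00 15.00
      vertex 0.00 27.00 15.00
    endloop
  endfacet
  facet normal 0.0000 -1.0000 0.0000
    outer loop
      vertex 0.00 0.00 0.00
      vertex 24.00 0.00 0.00
      vertex 24.00 0.00 15.00
    endloop
  endfacet
  facet normal 0.0000 -1.0000 0.0000
    outer loop
      vertex 0.00 0.00 0.00
      vertex 24.00 0.00 15.00
      vertex 0.00 0.00 15.00
    endloop
  endfacet
  facet normal 0.0000 1.0000 0.0000
    outer loop
      vertex 24.00 27.00 15.00
      vertex 24.00 27.00 0.00
      vertex 0.00 27.00 0.00
    endloop
  endfacet
  facet normal 0.0000 1.0000 0.0000
    outer loop
      vertex 0.00 27.00 15.00
      vertex 24.00 27.00 15.00
      vertex 0.00 27.00 0.00
    endloop
  endfacet
  facet normal -1.0000 0.0000 0.0000
    outer loop
      vertex 0.00 27.00 15.00
      vertex 0.00 27.00 0.00
      vertex 0.00 0.00 0.00
    endloop
  endfacet
  facet normal -1.0000 0.0000 0.0000
    outer loop
      vertex 0.00 0.00 15.00
      vertex 0.00 27.00 15.00
      vertex 0.00 0.00 0.00
    endloop
  endfacet
  facet normal 1.0000 0.0000 0.0000
    outer loop
      vertex 24.00 0.00 0.00
      vertex 24.00 27.00 0.00
      vertex 24.00 27.00 15.00
    endloop
  endfacet
  facet normal 1.0000 0.0000 0.0000
    outer loop
      vertex 24.00 0.00 0.00
      vertex 24.00 27.00 15.00
      vertex 24.00 0.00 15.00
    endloop
  endfacet
endsolid part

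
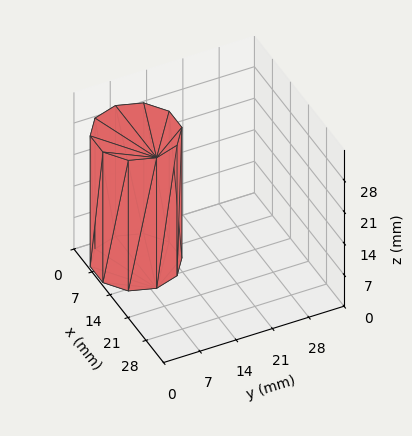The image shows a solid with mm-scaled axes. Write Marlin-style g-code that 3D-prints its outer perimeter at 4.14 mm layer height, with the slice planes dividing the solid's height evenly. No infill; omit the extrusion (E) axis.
Reading the render: the shape is a regular 10-sided prism (a cylinder approximated with 10 flat sides), circumscribed radius ≈ 8 mm, height ≈ 29 mm (dimensions read to the nearest mm from the axis ticks). For the g-code, the solid's height is divided into equal slices at the stated Δz and each level perimeter traced with G1 moves after a G0 lift.

; perimeter-only toolpath
G21 ; units = mm
G90 ; absolute positioning
G28 ; home
; layer 1
G0 Z4.14
G0 X16.00 Y8.00
G1 X14.47 Y12.70
G1 X10.47 Y15.61
G1 X5.53 Y15.61
G1 X1.53 Y12.70
G1 X0.00 Y8.00
G1 X1.53 Y3.30
G1 X5.53 Y0.39
G1 X10.47 Y0.39
G1 X14.47 Y3.30
G1 X16.00 Y8.00
; layer 2
G0 Z8.29
G0 X16.00 Y8.00
G1 X14.47 Y12.70
G1 X10.47 Y15.61
G1 X5.53 Y15.61
G1 X1.53 Y12.70
G1 X0.00 Y8.00
G1 X1.53 Y3.30
G1 X5.53 Y0.39
G1 X10.47 Y0.39
G1 X14.47 Y3.30
G1 X16.00 Y8.00
; layer 3
G0 Z12.43
G0 X16.00 Y8.00
G1 X14.47 Y12.70
G1 X10.47 Y15.61
G1 X5.53 Y15.61
G1 X1.53 Y12.70
G1 X0.00 Y8.00
G1 X1.53 Y3.30
G1 X5.53 Y0.39
G1 X10.47 Y0.39
G1 X14.47 Y3.30
G1 X16.00 Y8.00
; layer 4
G0 Z16.57
G0 X16.00 Y8.00
G1 X14.47 Y12.70
G1 X10.47 Y15.61
G1 X5.53 Y15.61
G1 X1.53 Y12.70
G1 X0.00 Y8.00
G1 X1.53 Y3.30
G1 X5.53 Y0.39
G1 X10.47 Y0.39
G1 X14.47 Y3.30
G1 X16.00 Y8.00
; layer 5
G0 Z20.71
G0 X16.00 Y8.00
G1 X14.47 Y12.70
G1 X10.47 Y15.61
G1 X5.53 Y15.61
G1 X1.53 Y12.70
G1 X0.00 Y8.00
G1 X1.53 Y3.30
G1 X5.53 Y0.39
G1 X10.47 Y0.39
G1 X14.47 Y3.30
G1 X16.00 Y8.00
; layer 6
G0 Z24.86
G0 X16.00 Y8.00
G1 X14.47 Y12.70
G1 X10.47 Y15.61
G1 X5.53 Y15.61
G1 X1.53 Y12.70
G1 X0.00 Y8.00
G1 X1.53 Y3.30
G1 X5.53 Y0.39
G1 X10.47 Y0.39
G1 X14.47 Y3.30
G1 X16.00 Y8.00
; layer 7
G0 Z29.00
G0 X16.00 Y8.00
G1 X14.47 Y12.70
G1 X10.47 Y15.61
G1 X5.53 Y15.61
G1 X1.53 Y12.70
G1 X0.00 Y8.00
G1 X1.53 Y3.30
G1 X5.53 Y0.39
G1 X10.47 Y0.39
G1 X14.47 Y3.30
G1 X16.00 Y8.00
M2 ; end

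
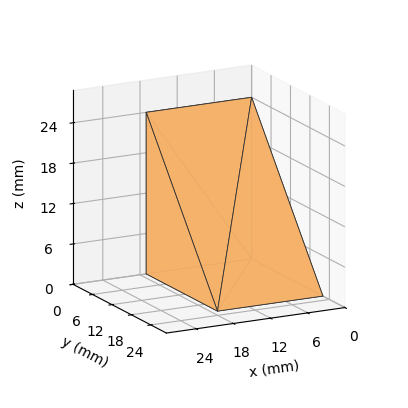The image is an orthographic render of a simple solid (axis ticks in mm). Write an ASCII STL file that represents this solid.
Reading the render: the shape is a wedge (ramp): 17 × 22 mm base, rising to 24 mm along the y=0 edge and sloping linearly to z=0 at y=22 (dimensions read to the nearest mm from the axis ticks). For the STL, each face is triangulated and given an outward normal.

solid part
  facet normal 0.0000 0.0000 -1.0000
    outer loop
      vertex 17.000 22.000 0.000
      vertex 17.000 0.000 0.000
      vertex 0.000 0.000 0.000
    endloop
  endfacet
  facet normal 0.0000 0.0000 -1.0000
    outer loop
      vertex 0.000 22.000 0.000
      vertex 17.000 22.000 0.000
      vertex 0.000 0.000 0.000
    endloop
  endfacet
  facet normal 0.0000 -1.0000 0.0000
    outer loop
      vertex 0.000 0.000 0.000
      vertex 17.000 0.000 0.000
      vertex 17.000 0.000 24.000
    endloop
  endfacet
  facet normal 0.0000 -1.0000 0.0000
    outer loop
      vertex 0.000 0.000 0.000
      vertex 17.000 0.000 24.000
      vertex 0.000 0.000 24.000
    endloop
  endfacet
  facet normal 0.0000 0.7372 0.6757
    outer loop
      vertex 0.000 0.000 24.000
      vertex 17.000 0.000 24.000
      vertex 17.000 22.000 0.000
    endloop
  endfacet
  facet normal 0.0000 0.7372 0.6757
    outer loop
      vertex 0.000 0.000 24.000
      vertex 17.000 22.000 0.000
      vertex 0.000 22.000 0.000
    endloop
  endfacet
  facet normal -1.0000 0.0000 0.0000
    outer loop
      vertex 0.000 0.000 24.000
      vertex 0.000 22.000 0.000
      vertex 0.000 0.000 0.000
    endloop
  endfacet
  facet normal 1.0000 0.0000 0.0000
    outer loop
      vertex 17.000 0.000 0.000
      vertex 17.000 22.000 0.000
      vertex 17.000 0.000 24.000
    endloop
  endfacet
endsolid part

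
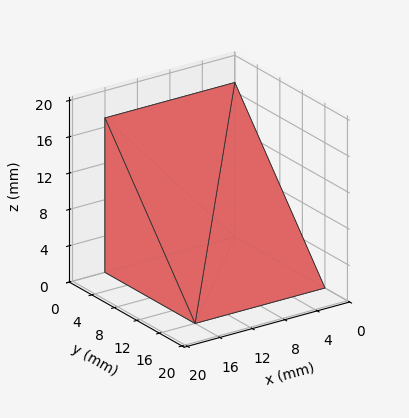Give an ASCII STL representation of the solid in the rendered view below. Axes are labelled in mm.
Reading the render: the shape is a wedge (ramp): 16 × 16 mm base, rising to 17 mm along the y=0 edge and sloping linearly to z=0 at y=16 (dimensions read to the nearest mm from the axis ticks). For the STL, each face is triangulated and given an outward normal.

solid part
  facet normal 0.0000 0.0000 -1.0000
    outer loop
      vertex 16.000 16.000 0.000
      vertex 16.000 0.000 0.000
      vertex 0.000 0.000 0.000
    endloop
  endfacet
  facet normal 0.0000 0.0000 -1.0000
    outer loop
      vertex 0.000 16.000 0.000
      vertex 16.000 16.000 0.000
      vertex 0.000 0.000 0.000
    endloop
  endfacet
  facet normal 0.0000 -1.0000 0.0000
    outer loop
      vertex 0.000 0.000 0.000
      vertex 16.000 0.000 0.000
      vertex 16.000 0.000 17.000
    endloop
  endfacet
  facet normal 0.0000 -1.0000 0.0000
    outer loop
      vertex 0.000 0.000 0.000
      vertex 16.000 0.000 17.000
      vertex 0.000 0.000 17.000
    endloop
  endfacet
  facet normal 0.0000 0.7282 0.6854
    outer loop
      vertex 0.000 0.000 17.000
      vertex 16.000 0.000 17.000
      vertex 16.000 16.000 0.000
    endloop
  endfacet
  facet normal 0.0000 0.7282 0.6854
    outer loop
      vertex 0.000 0.000 17.000
      vertex 16.000 16.000 0.000
      vertex 0.000 16.000 0.000
    endloop
  endfacet
  facet normal -1.0000 0.0000 0.0000
    outer loop
      vertex 0.000 0.000 17.000
      vertex 0.000 16.000 0.000
      vertex 0.000 0.000 0.000
    endloop
  endfacet
  facet normal 1.0000 0.0000 0.0000
    outer loop
      vertex 16.000 0.000 0.000
      vertex 16.000 16.000 0.000
      vertex 16.000 0.000 17.000
    endloop
  endfacet
endsolid part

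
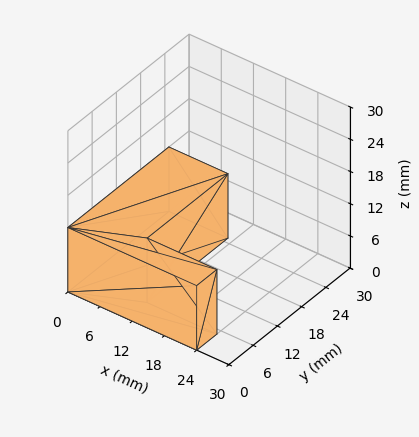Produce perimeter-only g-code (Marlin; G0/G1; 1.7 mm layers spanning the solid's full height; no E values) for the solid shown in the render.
Reading the render: the shape is an L-shaped prism: outer 24 × 25 mm, arm thicknesses ≈ 5 mm (horizontal) and 11 mm (vertical), extruded 12 mm in z (dimensions read to the nearest mm from the axis ticks). For the g-code, the solid's height is divided into equal slices at the stated Δz and each level perimeter traced with G1 moves after a G0 lift.

; perimeter-only toolpath
G21 ; units = mm
G90 ; absolute positioning
G28 ; home
; layer 1
G0 Z1.7
G0 X0.0 Y0.0
G1 X24.0 Y0.0
G1 X24.0 Y5.0
G1 X11.0 Y5.0
G1 X11.0 Y25.0
G1 X0.0 Y25.0
G1 X0.0 Y0.0
; layer 2
G0 Z3.4
G0 X0.0 Y0.0
G1 X24.0 Y0.0
G1 X24.0 Y5.0
G1 X11.0 Y5.0
G1 X11.0 Y25.0
G1 X0.0 Y25.0
G1 X0.0 Y0.0
; layer 3
G0 Z5.1
G0 X0.0 Y0.0
G1 X24.0 Y0.0
G1 X24.0 Y5.0
G1 X11.0 Y5.0
G1 X11.0 Y25.0
G1 X0.0 Y25.0
G1 X0.0 Y0.0
; layer 4
G0 Z6.9
G0 X0.0 Y0.0
G1 X24.0 Y0.0
G1 X24.0 Y5.0
G1 X11.0 Y5.0
G1 X11.0 Y25.0
G1 X0.0 Y25.0
G1 X0.0 Y0.0
; layer 5
G0 Z8.6
G0 X0.0 Y0.0
G1 X24.0 Y0.0
G1 X24.0 Y5.0
G1 X11.0 Y5.0
G1 X11.0 Y25.0
G1 X0.0 Y25.0
G1 X0.0 Y0.0
; layer 6
G0 Z10.3
G0 X0.0 Y0.0
G1 X24.0 Y0.0
G1 X24.0 Y5.0
G1 X11.0 Y5.0
G1 X11.0 Y25.0
G1 X0.0 Y25.0
G1 X0.0 Y0.0
; layer 7
G0 Z12.0
G0 X0.0 Y0.0
G1 X24.0 Y0.0
G1 X24.0 Y5.0
G1 X11.0 Y5.0
G1 X11.0 Y25.0
G1 X0.0 Y25.0
G1 X0.0 Y0.0
M2 ; end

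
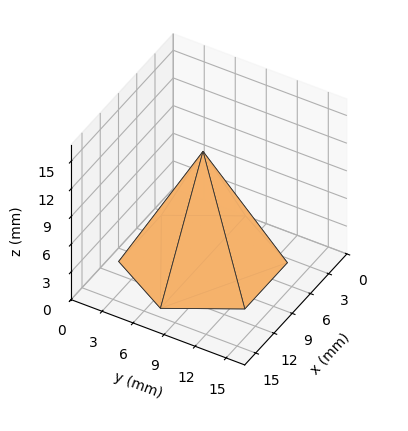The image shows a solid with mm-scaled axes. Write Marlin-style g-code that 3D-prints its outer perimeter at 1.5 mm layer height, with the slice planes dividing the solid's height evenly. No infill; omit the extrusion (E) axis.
Reading the render: the shape is a regular 6-sided pyramid, base circumscribed radius ≈ 7 mm, apex at z ≈ 12 mm (dimensions read to the nearest mm from the axis ticks). For the g-code, the solid's height is divided into equal slices at the stated Δz and each level perimeter traced with G1 moves after a G0 lift.

; perimeter-only toolpath
G21 ; units = mm
G90 ; absolute positioning
G28 ; home
; layer 1
G0 Z1.5
G0 X13.1 Y7.0
G1 X10.1 Y12.3
G1 X3.9 Y12.3
G1 X0.9 Y7.0
G1 X3.9 Y1.7
G1 X10.1 Y1.7
G1 X13.1 Y7.0
; layer 2
G0 Z3.0
G0 X12.2 Y7.0
G1 X9.6 Y11.6
G1 X4.4 Y11.6
G1 X1.8 Y7.0
G1 X4.4 Y2.4
G1 X9.6 Y2.4
G1 X12.2 Y7.0
; layer 3
G0 Z4.5
G0 X11.4 Y7.0
G1 X9.2 Y10.8
G1 X4.8 Y10.8
G1 X2.6 Y7.0
G1 X4.8 Y3.2
G1 X9.2 Y3.2
G1 X11.4 Y7.0
; layer 4
G0 Z6.0
G0 X10.5 Y7.0
G1 X8.8 Y10.1
G1 X5.2 Y10.1
G1 X3.5 Y7.0
G1 X5.2 Y4.0
G1 X8.8 Y4.0
G1 X10.5 Y7.0
; layer 5
G0 Z7.5
G0 X9.6 Y7.0
G1 X8.3 Y9.3
G1 X5.7 Y9.3
G1 X4.4 Y7.0
G1 X5.7 Y4.7
G1 X8.3 Y4.7
G1 X9.6 Y7.0
; layer 6
G0 Z9.0
G0 X8.8 Y7.0
G1 X7.9 Y8.5
G1 X6.1 Y8.5
G1 X5.2 Y7.0
G1 X6.1 Y5.5
G1 X7.9 Y5.5
G1 X8.8 Y7.0
; layer 7
G0 Z10.5
G0 X7.9 Y7.0
G1 X7.4 Y7.8
G1 X6.6 Y7.8
G1 X6.1 Y7.0
G1 X6.6 Y6.2
G1 X7.4 Y6.2
G1 X7.9 Y7.0
M2 ; end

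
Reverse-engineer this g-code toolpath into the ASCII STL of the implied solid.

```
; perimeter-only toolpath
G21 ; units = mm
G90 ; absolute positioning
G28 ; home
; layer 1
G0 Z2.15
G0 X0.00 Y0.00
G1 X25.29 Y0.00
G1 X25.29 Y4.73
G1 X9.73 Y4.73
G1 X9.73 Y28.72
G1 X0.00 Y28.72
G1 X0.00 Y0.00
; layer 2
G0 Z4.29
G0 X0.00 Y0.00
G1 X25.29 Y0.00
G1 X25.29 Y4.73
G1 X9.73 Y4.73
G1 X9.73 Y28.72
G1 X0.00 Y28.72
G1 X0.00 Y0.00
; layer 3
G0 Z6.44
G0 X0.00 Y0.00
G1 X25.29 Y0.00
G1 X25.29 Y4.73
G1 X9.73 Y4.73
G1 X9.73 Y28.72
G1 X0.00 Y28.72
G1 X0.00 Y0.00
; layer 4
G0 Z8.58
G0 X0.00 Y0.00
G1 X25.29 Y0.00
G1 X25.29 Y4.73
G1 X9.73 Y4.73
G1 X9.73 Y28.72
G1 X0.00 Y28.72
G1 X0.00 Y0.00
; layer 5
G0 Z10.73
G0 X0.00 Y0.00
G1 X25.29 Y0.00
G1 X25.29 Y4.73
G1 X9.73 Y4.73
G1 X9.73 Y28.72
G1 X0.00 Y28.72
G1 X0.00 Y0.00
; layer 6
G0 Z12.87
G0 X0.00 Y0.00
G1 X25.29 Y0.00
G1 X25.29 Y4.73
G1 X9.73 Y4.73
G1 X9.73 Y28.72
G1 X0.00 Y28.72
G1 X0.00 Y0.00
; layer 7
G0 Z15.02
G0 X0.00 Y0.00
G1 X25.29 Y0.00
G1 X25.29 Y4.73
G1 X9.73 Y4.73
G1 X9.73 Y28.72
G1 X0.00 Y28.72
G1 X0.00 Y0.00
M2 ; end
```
solid part
  facet normal 0.0000 0.0000 -1.0000
    outer loop
      vertex 25.29 4.73 0.00
      vertex 25.29 0.00 0.00
      vertex 0.00 0.00 0.00
    endloop
  endfacet
  facet normal 0.0000 0.0000 -1.0000
    outer loop
      vertex 9.73 4.73 0.00
      vertex 25.29 4.73 0.00
      vertex 0.00 0.00 0.00
    endloop
  endfacet
  facet normal 0.0000 0.0000 -1.0000
    outer loop
      vertex 9.73 28.72 0.00
      vertex 9.73 4.73 0.00
      vertex 0.00 0.00 0.00
    endloop
  endfacet
  facet normal 0.0000 0.0000 -1.0000
    outer loop
      vertex 0.00 28.72 0.00
      vertex 9.73 28.72 0.00
      vertex 0.00 0.00 0.00
    endloop
  endfacet
  facet normal 0.0000 0.0000 1.0000
    outer loop
      vertex 0.00 0.00 15.02
      vertex 25.29 0.00 15.02
      vertex 25.29 4.73 15.02
    endloop
  endfacet
  facet normal 0.0000 0.0000 1.0000
    outer loop
      vertex 0.00 0.00 15.02
      vertex 25.29 4.73 15.02
      vertex 9.73 4.73 15.02
    endloop
  endfacet
  facet normal 0.0000 0.0000 1.0000
    outer loop
      vertex 0.00 0.00 15.02
      vertex 9.73 4.73 15.02
      vertex 9.73 28.72 15.02
    endloop
  endfacet
  facet normal 0.0000 0.0000 1.0000
    outer loop
      vertex 0.00 0.00 15.02
      vertex 9.73 28.72 15.02
      vertex 0.00 28.72 15.02
    endloop
  endfacet
  facet normal 0.0000 -1.0000 0.0000
    outer loop
      vertex 0.00 0.00 0.00
      vertex 25.29 0.00 0.00
      vertex 25.29 0.00 15.02
    endloop
  endfacet
  facet normal 0.0000 -1.0000 0.0000
    outer loop
      vertex 0.00 0.00 0.00
      vertex 25.29 0.00 15.02
      vertex 0.00 0.00 15.02
    endloop
  endfacet
  facet normal 1.0000 0.0000 0.0000
    outer loop
      vertex 25.29 0.00 0.00
      vertex 25.29 4.73 0.00
      vertex 25.29 4.73 15.02
    endloop
  endfacet
  facet normal 1.0000 0.0000 0.0000
    outer loop
      vertex 25.29 0.00 0.00
      vertex 25.29 4.73 15.02
      vertex 25.29 0.00 15.02
    endloop
  endfacet
  facet normal 0.0000 1.0000 0.0000
    outer loop
      vertex 25.29 4.73 0.00
      vertex 9.73 4.73 0.00
      vertex 9.73 4.73 15.02
    endloop
  endfacet
  facet normal 0.0000 1.0000 0.0000
    outer loop
      vertex 25.29 4.73 0.00
      vertex 9.73 4.73 15.02
      vertex 25.29 4.73 15.02
    endloop
  endfacet
  facet normal 1.0000 0.0000 0.0000
    outer loop
      vertex 9.73 4.73 0.00
      vertex 9.73 28.72 0.00
      vertex 9.73 28.72 15.02
    endloop
  endfacet
  facet normal 1.0000 0.0000 0.0000
    outer loop
      vertex 9.73 4.73 0.00
      vertex 9.73 28.72 15.02
      vertex 9.73 4.73 15.02
    endloop
  endfacet
  facet normal 0.0000 1.0000 0.0000
    outer loop
      vertex 9.73 28.72 0.00
      vertex 0.00 28.72 0.00
      vertex 0.00 28.72 15.02
    endloop
  endfacet
  facet normal 0.0000 1.0000 0.0000
    outer loop
      vertex 9.73 28.72 0.00
      vertex 0.00 28.72 15.02
      vertex 9.73 28.72 15.02
    endloop
  endfacet
  facet normal -1.0000 0.0000 0.0000
    outer loop
      vertex 0.00 28.72 0.00
      vertex 0.00 0.00 0.00
      vertex 0.00 0.00 15.02
    endloop
  endfacet
  facet normal -1.0000 0.0000 0.0000
    outer loop
      vertex 0.00 28.72 0.00
      vertex 0.00 0.00 15.02
      vertex 0.00 28.72 15.02
    endloop
  endfacet
endsolid part

The G0 Z moves step by Δz≈2.15 mm. Every layer's G1 loop is the same polygon, so the solid is a straight extrusion of it from z=0 to z≈15. Closing with flat bottom and top caps and triangulating gives 20 facets — an L-shaped prism: outer 25.3 × 28.7 mm, arm thicknesses ≈ 4.73 mm (horizontal) and 9.73 mm (vertical), extruded 15 mm in z.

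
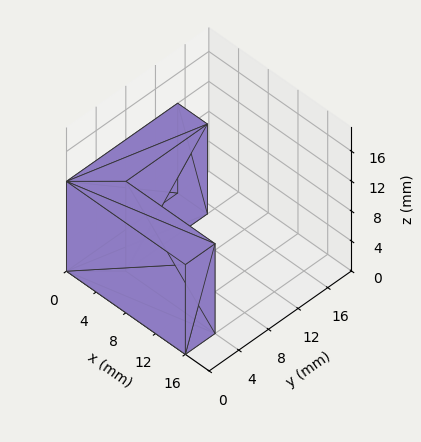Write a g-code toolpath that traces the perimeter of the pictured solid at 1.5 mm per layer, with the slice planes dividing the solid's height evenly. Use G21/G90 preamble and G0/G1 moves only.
Reading the render: the shape is an L-shaped prism: outer 16 × 15 mm, arm thicknesses ≈ 4 mm (horizontal) and 4 mm (vertical), extruded 12 mm in z (dimensions read to the nearest mm from the axis ticks). For the g-code, the solid's height is divided into equal slices at the stated Δz and each level perimeter traced with G1 moves after a G0 lift.

; perimeter-only toolpath
G21 ; units = mm
G90 ; absolute positioning
G28 ; home
; layer 1
G0 Z1.5
G0 X0.0 Y0.0
G1 X16.0 Y0.0
G1 X16.0 Y4.0
G1 X4.0 Y4.0
G1 X4.0 Y15.0
G1 X0.0 Y15.0
G1 X0.0 Y0.0
; layer 2
G0 Z3.0
G0 X0.0 Y0.0
G1 X16.0 Y0.0
G1 X16.0 Y4.0
G1 X4.0 Y4.0
G1 X4.0 Y15.0
G1 X0.0 Y15.0
G1 X0.0 Y0.0
; layer 3
G0 Z4.5
G0 X0.0 Y0.0
G1 X16.0 Y0.0
G1 X16.0 Y4.0
G1 X4.0 Y4.0
G1 X4.0 Y15.0
G1 X0.0 Y15.0
G1 X0.0 Y0.0
; layer 4
G0 Z6.0
G0 X0.0 Y0.0
G1 X16.0 Y0.0
G1 X16.0 Y4.0
G1 X4.0 Y4.0
G1 X4.0 Y15.0
G1 X0.0 Y15.0
G1 X0.0 Y0.0
; layer 5
G0 Z7.5
G0 X0.0 Y0.0
G1 X16.0 Y0.0
G1 X16.0 Y4.0
G1 X4.0 Y4.0
G1 X4.0 Y15.0
G1 X0.0 Y15.0
G1 X0.0 Y0.0
; layer 6
G0 Z9.0
G0 X0.0 Y0.0
G1 X16.0 Y0.0
G1 X16.0 Y4.0
G1 X4.0 Y4.0
G1 X4.0 Y15.0
G1 X0.0 Y15.0
G1 X0.0 Y0.0
; layer 7
G0 Z10.5
G0 X0.0 Y0.0
G1 X16.0 Y0.0
G1 X16.0 Y4.0
G1 X4.0 Y4.0
G1 X4.0 Y15.0
G1 X0.0 Y15.0
G1 X0.0 Y0.0
; layer 8
G0 Z12.0
G0 X0.0 Y0.0
G1 X16.0 Y0.0
G1 X16.0 Y4.0
G1 X4.0 Y4.0
G1 X4.0 Y15.0
G1 X0.0 Y15.0
G1 X0.0 Y0.0
M2 ; end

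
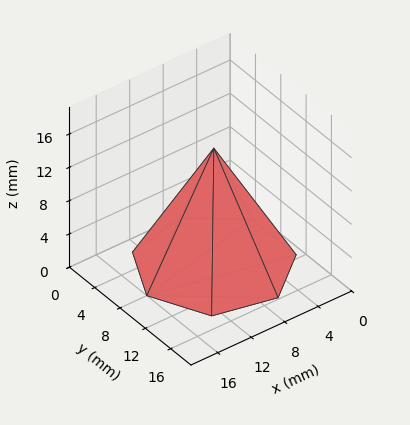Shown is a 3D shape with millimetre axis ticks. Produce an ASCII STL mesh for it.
Reading the render: the shape is a regular 7-sided pyramid, base circumscribed radius ≈ 8 mm, apex at z ≈ 14 mm (dimensions read to the nearest mm from the axis ticks). For the STL, each face is triangulated and given an outward normal.

solid part
  facet normal 0.0000 0.0000 -1.0000
    outer loop
      vertex 6.220 15.799 0.000
      vertex 12.988 14.255 0.000
      vertex 16.000 8.000 0.000
    endloop
  endfacet
  facet normal 0.0000 0.0000 -1.0000
    outer loop
      vertex 0.792 11.471 0.000
      vertex 6.220 15.799 0.000
      vertex 16.000 8.000 0.000
    endloop
  endfacet
  facet normal 0.0000 0.0000 -1.0000
    outer loop
      vertex 0.792 4.529 0.000
      vertex 0.792 11.471 0.000
      vertex 16.000 8.000 0.000
    endloop
  endfacet
  facet normal 0.0000 0.0000 -1.0000
    outer loop
      vertex 6.220 0.201 0.000
      vertex 0.792 4.529 0.000
      vertex 16.000 8.000 0.000
    endloop
  endfacet
  facet normal 0.0000 0.0000 -1.0000
    outer loop
      vertex 12.988 1.745 0.000
      vertex 6.220 0.201 0.000
      vertex 16.000 8.000 0.000
    endloop
  endfacet
  facet normal 0.8011 0.3857 0.4577
    outer loop
      vertex 16.000 8.000 0.000
      vertex 12.988 14.255 0.000
      vertex 8.000 8.000 14.000
    endloop
  endfacet
  facet normal 0.1977 0.8668 0.4577
    outer loop
      vertex 12.988 14.255 0.000
      vertex 6.220 15.799 0.000
      vertex 8.000 8.000 14.000
    endloop
  endfacet
  facet normal -0.5543 0.6952 0.4577
    outer loop
      vertex 6.220 15.799 0.000
      vertex 0.792 11.471 0.000
      vertex 8.000 8.000 14.000
    endloop
  endfacet
  facet normal -0.8891 0.0000 0.4577
    outer loop
      vertex 0.792 11.471 0.000
      vertex 0.792 4.529 0.000
      vertex 8.000 8.000 14.000
    endloop
  endfacet
  facet normal -0.5543 -0.6952 0.4577
    outer loop
      vertex 0.792 4.529 0.000
      vertex 6.220 0.201 0.000
      vertex 8.000 8.000 14.000
    endloop
  endfacet
  facet normal 0.1977 -0.8668 0.4577
    outer loop
      vertex 6.220 0.201 0.000
      vertex 12.988 1.745 0.000
      vertex 8.000 8.000 14.000
    endloop
  endfacet
  facet normal 0.8011 -0.3857 0.4577
    outer loop
      vertex 12.988 1.745 0.000
      vertex 16.000 8.000 0.000
      vertex 8.000 8.000 14.000
    endloop
  endfacet
endsolid part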